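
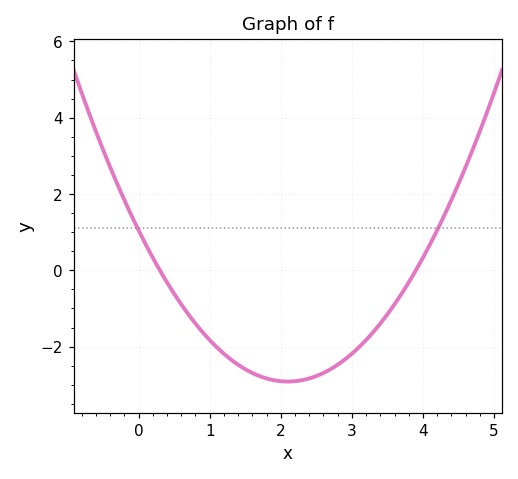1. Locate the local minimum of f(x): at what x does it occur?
2.1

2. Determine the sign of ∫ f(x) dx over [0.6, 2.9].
negative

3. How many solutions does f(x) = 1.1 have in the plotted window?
2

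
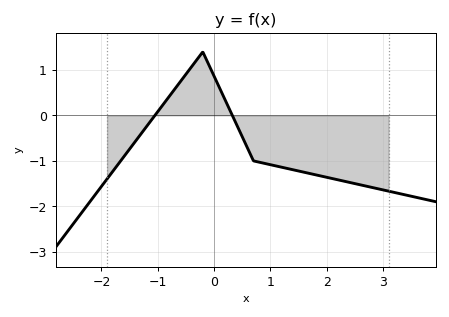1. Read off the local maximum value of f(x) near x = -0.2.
1.4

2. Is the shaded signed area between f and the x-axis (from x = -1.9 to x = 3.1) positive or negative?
negative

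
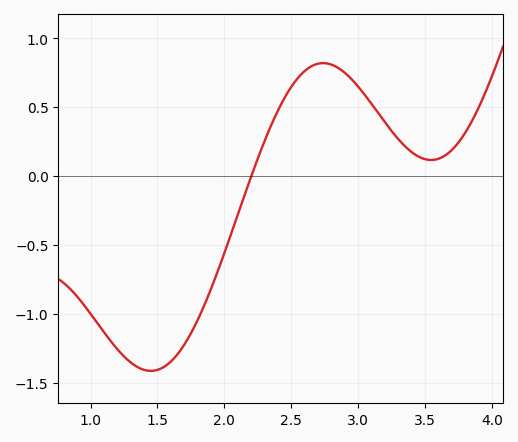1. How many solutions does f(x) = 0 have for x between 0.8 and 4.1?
1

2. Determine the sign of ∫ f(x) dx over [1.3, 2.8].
negative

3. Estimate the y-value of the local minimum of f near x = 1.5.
-1.41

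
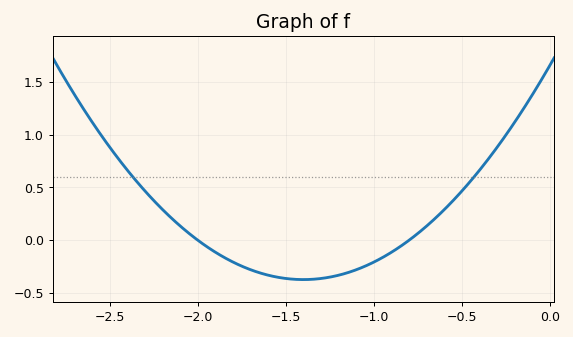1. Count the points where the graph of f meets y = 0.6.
2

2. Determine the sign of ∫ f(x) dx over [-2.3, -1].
negative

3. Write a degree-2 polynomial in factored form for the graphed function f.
y = 1.04(x + 2)(x + 0.8)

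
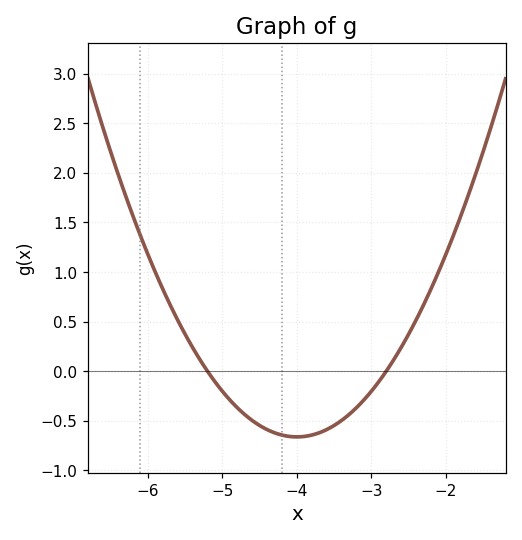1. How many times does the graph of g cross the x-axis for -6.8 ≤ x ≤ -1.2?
2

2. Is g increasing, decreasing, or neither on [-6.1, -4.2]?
decreasing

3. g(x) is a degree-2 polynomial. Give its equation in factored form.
y = 0.46(x + 5.2)(x + 2.8)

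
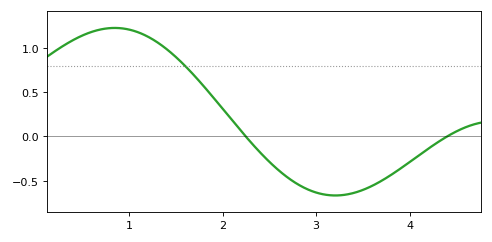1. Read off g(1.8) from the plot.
0.55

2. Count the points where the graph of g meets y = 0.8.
1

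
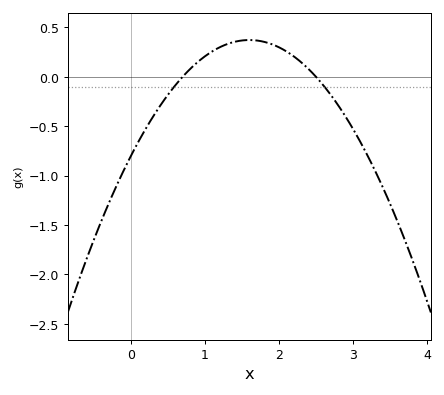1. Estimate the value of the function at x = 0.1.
-0.662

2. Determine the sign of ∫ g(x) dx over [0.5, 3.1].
positive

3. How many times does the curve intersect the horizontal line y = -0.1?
2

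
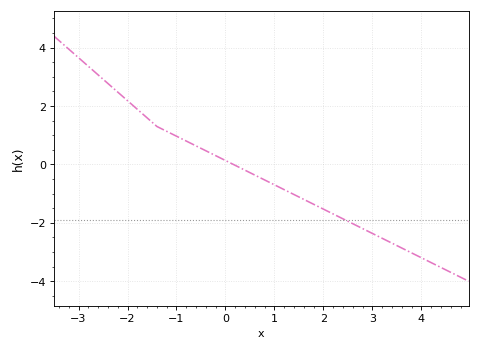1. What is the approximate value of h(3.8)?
-3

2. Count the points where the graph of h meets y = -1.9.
1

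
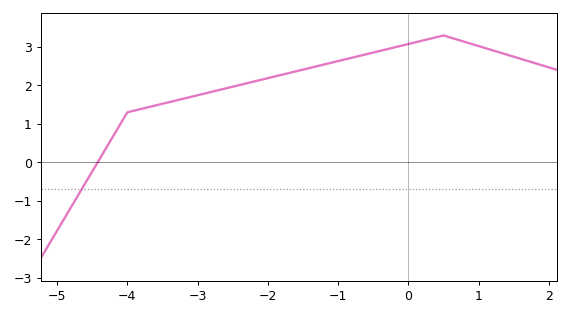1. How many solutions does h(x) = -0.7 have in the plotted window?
1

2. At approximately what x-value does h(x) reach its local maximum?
0.498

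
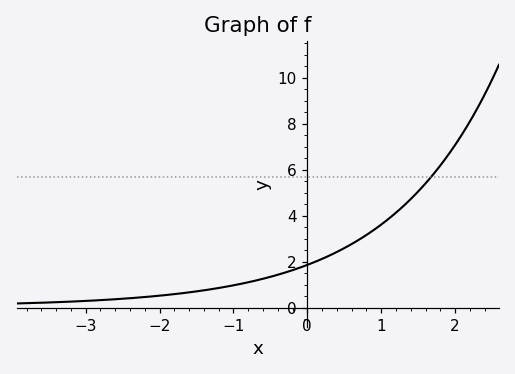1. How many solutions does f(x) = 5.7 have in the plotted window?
1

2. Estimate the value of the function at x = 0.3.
2.2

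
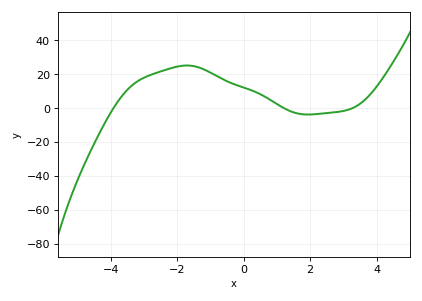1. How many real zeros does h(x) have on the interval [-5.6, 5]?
3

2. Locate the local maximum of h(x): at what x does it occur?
-1.71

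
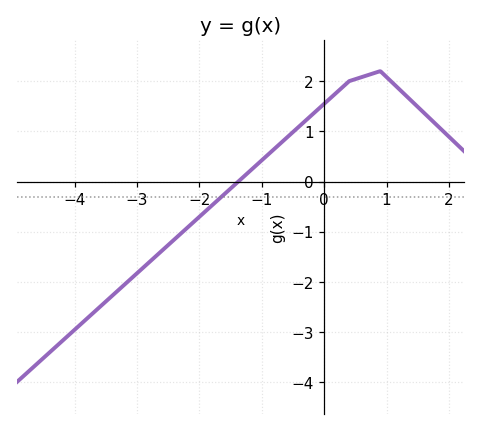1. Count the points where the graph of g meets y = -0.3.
1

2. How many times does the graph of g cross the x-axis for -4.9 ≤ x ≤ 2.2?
1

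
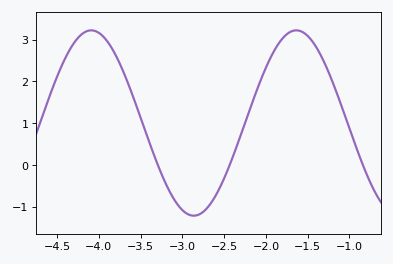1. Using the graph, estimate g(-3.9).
3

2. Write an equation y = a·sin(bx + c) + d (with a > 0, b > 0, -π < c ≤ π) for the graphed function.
y = 2.21sin(2.6x - 0.52) + 1.01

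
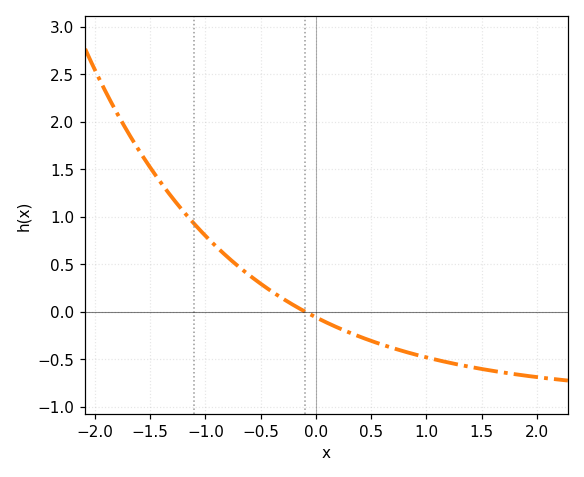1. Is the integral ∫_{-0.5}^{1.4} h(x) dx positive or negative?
negative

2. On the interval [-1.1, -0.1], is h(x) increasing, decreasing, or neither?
decreasing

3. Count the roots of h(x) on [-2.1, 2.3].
1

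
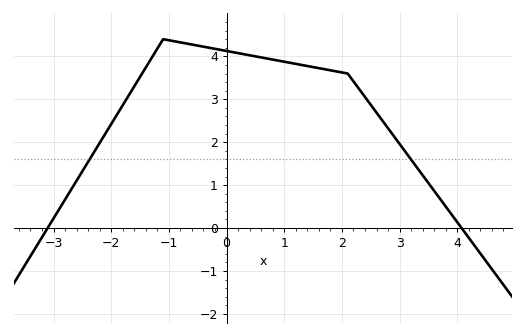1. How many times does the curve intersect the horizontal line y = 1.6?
2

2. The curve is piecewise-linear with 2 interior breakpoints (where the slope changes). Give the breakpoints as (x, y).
(-1.1, 4.4); (2.1, 3.6)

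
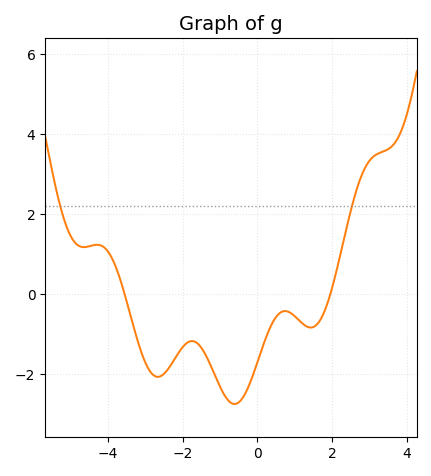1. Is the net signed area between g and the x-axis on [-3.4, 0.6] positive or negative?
negative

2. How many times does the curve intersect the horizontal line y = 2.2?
2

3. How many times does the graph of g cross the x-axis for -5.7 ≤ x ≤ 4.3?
2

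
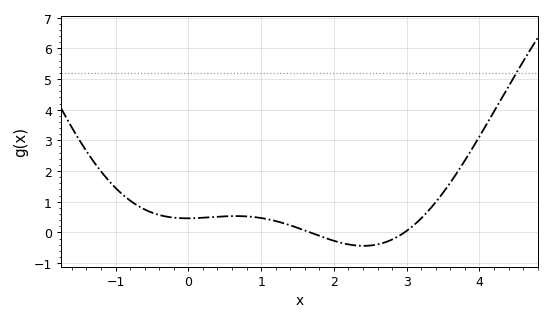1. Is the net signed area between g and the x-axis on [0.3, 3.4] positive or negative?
positive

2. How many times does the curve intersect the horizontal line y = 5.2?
1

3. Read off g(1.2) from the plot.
0.372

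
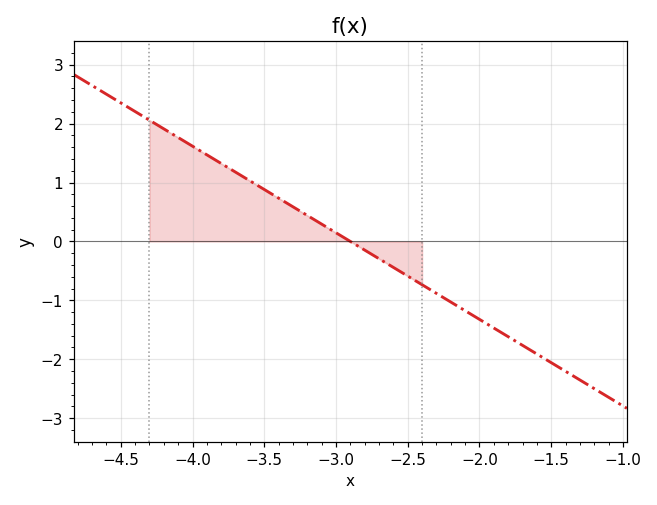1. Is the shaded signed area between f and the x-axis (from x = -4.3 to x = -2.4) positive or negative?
positive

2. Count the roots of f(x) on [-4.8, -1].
1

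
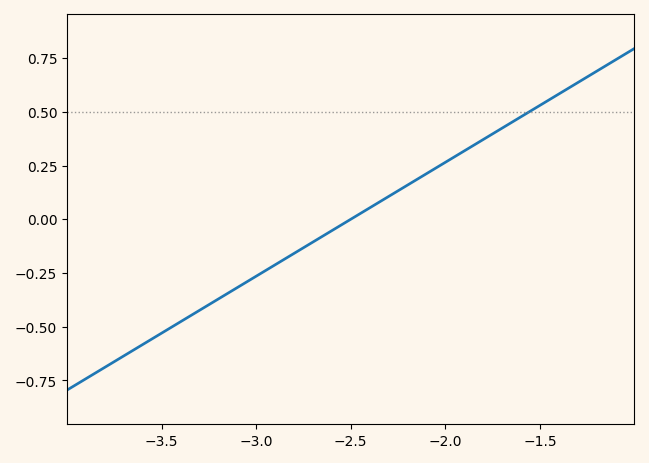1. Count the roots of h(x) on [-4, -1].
1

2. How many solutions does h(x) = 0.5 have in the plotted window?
1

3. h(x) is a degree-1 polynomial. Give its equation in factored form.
y = 0.53(x + 2.5)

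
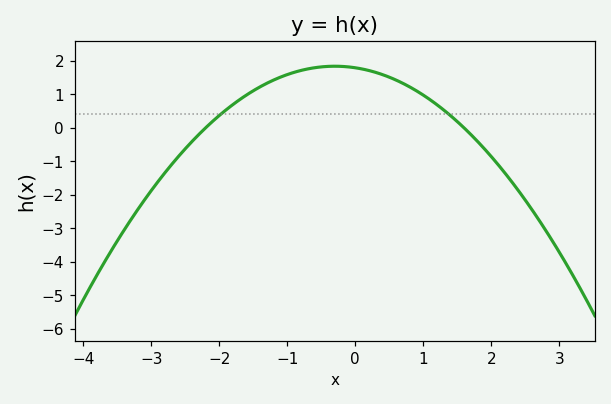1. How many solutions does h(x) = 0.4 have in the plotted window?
2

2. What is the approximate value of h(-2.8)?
-1.35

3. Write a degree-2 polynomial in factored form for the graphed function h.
y = -0.51(x + 2.2)(x - 1.6)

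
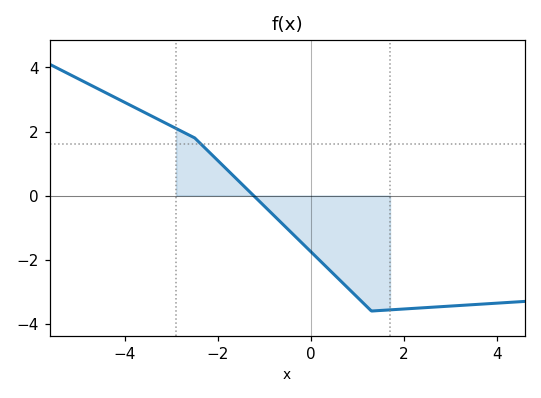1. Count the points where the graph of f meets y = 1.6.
1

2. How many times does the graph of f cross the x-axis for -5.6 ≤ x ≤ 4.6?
1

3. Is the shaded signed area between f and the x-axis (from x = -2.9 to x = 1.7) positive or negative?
negative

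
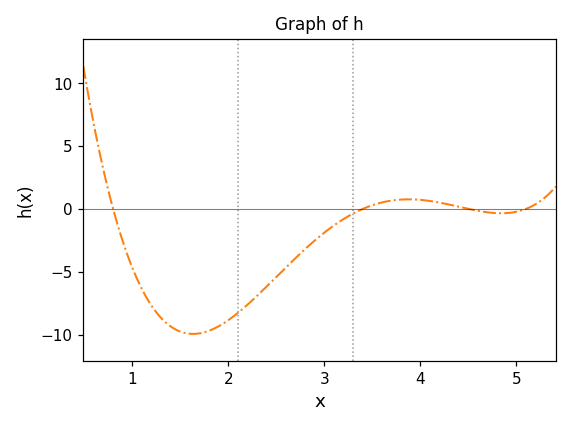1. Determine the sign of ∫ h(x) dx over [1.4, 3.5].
negative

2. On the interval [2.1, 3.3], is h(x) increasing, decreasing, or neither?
increasing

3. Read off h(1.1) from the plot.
-6.38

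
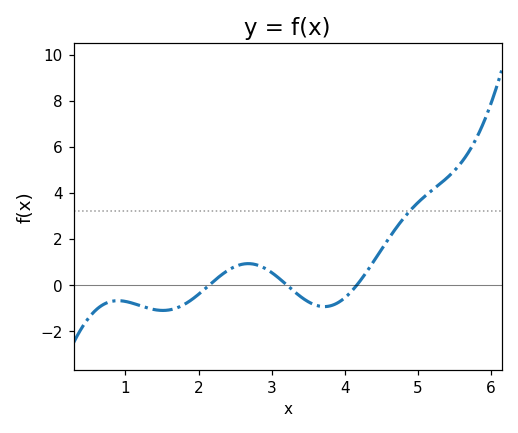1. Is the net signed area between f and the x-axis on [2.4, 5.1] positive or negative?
positive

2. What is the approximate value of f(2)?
-0.4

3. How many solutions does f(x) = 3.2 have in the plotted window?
1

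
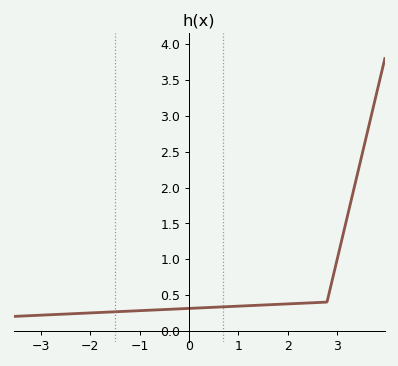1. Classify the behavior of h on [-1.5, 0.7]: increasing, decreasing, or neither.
increasing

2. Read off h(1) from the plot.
0.35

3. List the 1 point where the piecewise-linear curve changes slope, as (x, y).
(2.8, 0.4)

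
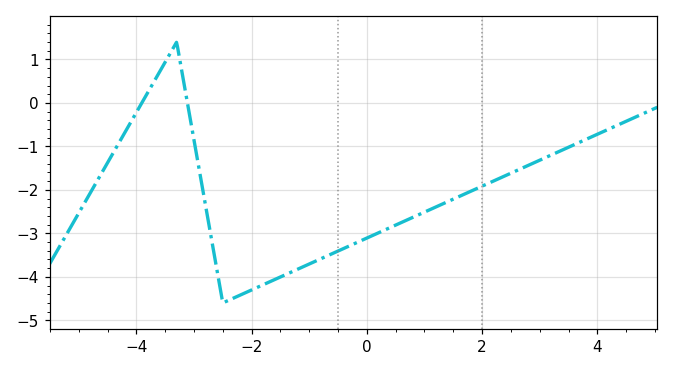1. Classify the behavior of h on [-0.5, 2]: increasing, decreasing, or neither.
increasing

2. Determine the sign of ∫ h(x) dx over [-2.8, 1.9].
negative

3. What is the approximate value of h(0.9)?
-2.57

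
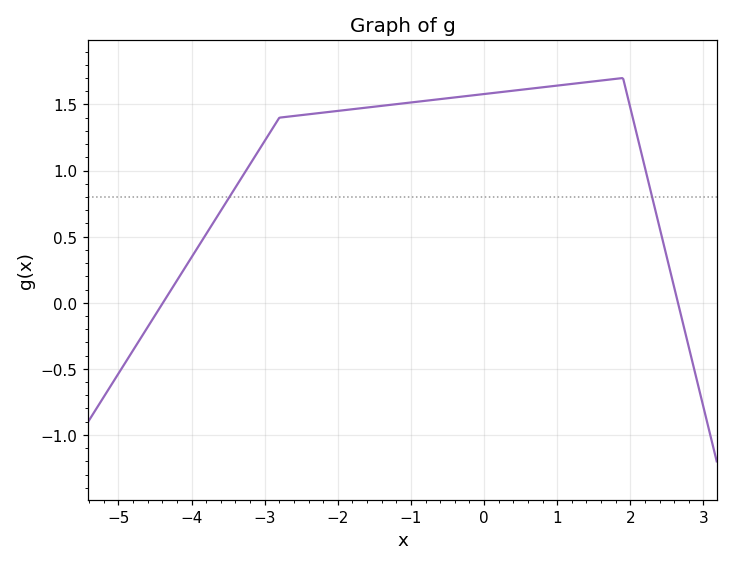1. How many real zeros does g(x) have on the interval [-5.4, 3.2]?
2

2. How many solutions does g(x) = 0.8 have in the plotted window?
2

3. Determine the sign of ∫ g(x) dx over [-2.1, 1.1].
positive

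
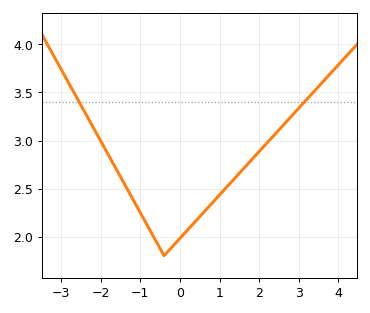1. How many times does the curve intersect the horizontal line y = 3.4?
2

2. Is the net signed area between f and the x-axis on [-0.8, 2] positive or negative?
positive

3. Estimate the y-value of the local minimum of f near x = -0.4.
1.8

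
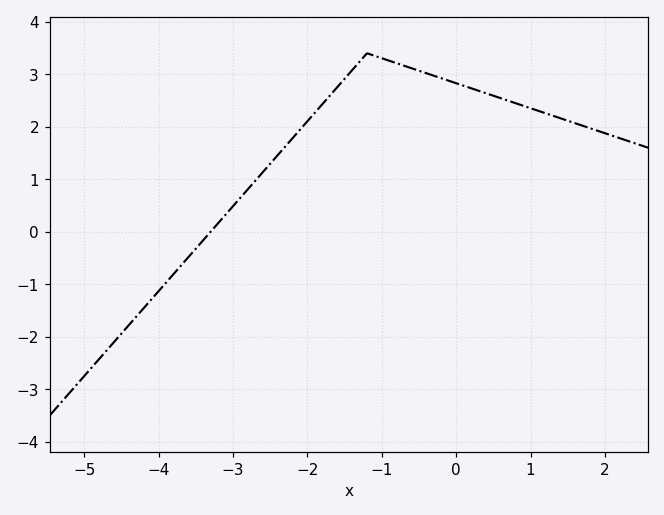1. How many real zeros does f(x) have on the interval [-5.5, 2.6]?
1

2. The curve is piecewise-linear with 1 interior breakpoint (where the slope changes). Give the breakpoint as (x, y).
(-1.2, 3.4)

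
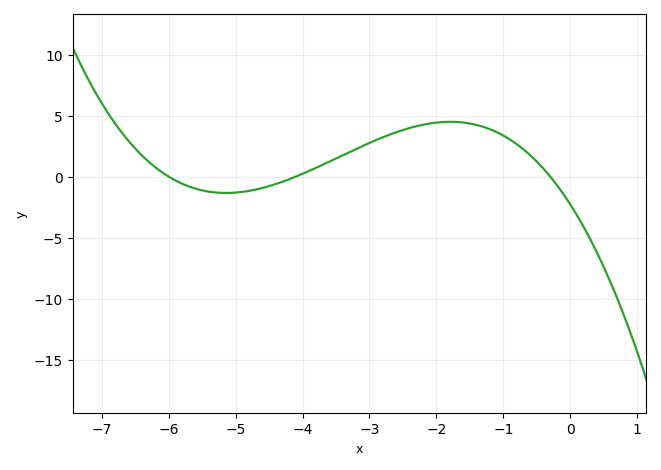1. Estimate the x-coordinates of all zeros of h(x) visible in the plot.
-6, -4.1, -0.3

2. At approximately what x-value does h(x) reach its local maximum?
-1.79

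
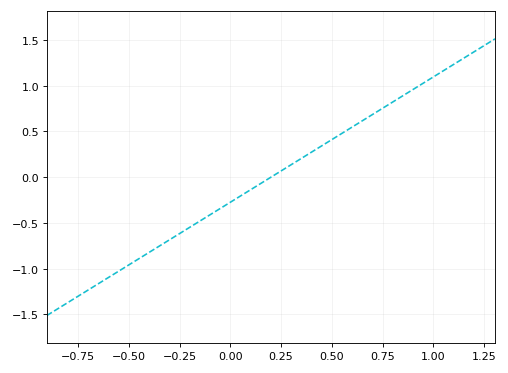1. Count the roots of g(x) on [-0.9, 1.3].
1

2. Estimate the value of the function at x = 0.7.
0.685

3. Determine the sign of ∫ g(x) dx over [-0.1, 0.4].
negative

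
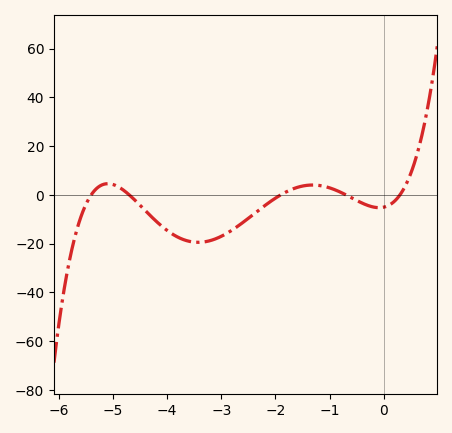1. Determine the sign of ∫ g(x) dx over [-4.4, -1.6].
negative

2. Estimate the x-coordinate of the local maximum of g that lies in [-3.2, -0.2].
-1.32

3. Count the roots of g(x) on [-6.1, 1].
5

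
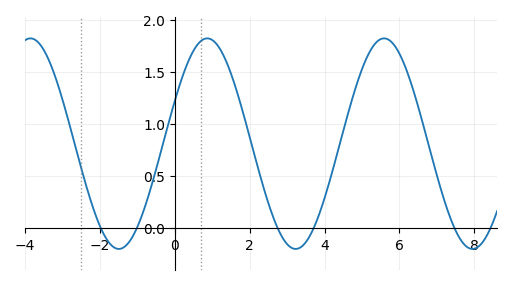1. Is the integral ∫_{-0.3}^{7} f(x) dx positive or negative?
positive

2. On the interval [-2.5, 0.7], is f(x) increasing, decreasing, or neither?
neither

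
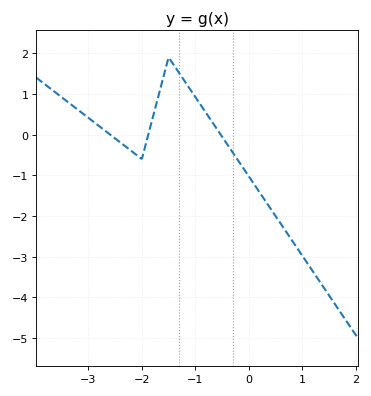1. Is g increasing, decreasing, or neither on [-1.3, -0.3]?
decreasing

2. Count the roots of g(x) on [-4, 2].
3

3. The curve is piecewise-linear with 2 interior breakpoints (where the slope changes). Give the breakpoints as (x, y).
(-2, -0.6); (-1.5, 1.9)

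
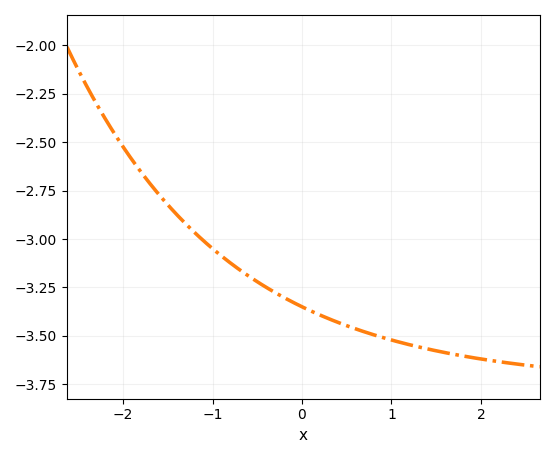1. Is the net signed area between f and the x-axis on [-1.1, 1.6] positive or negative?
negative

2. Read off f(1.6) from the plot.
-3.59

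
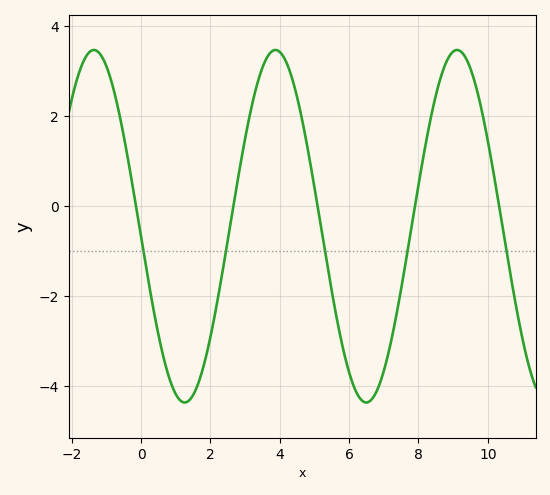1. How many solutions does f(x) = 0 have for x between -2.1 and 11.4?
5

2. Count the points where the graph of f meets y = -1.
5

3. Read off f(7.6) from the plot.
-1.4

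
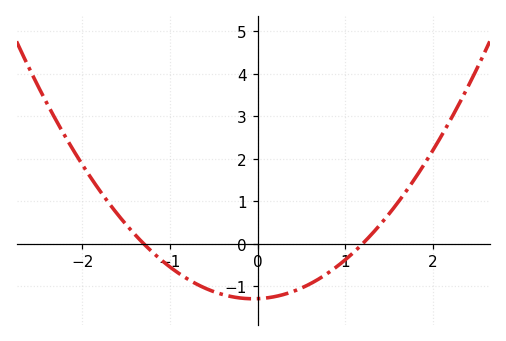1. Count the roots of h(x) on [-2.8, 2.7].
2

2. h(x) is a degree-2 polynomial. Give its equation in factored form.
y = 0.83(x + 1.3)(x - 1.2)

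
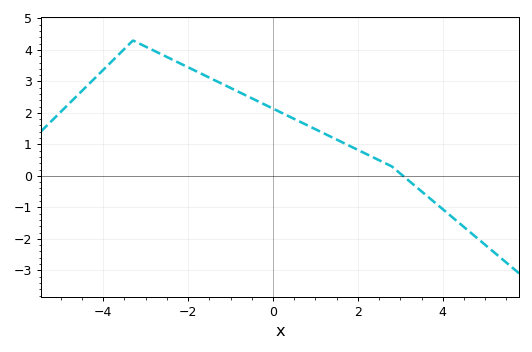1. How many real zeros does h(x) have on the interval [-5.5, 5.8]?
1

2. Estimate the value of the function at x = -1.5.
3.1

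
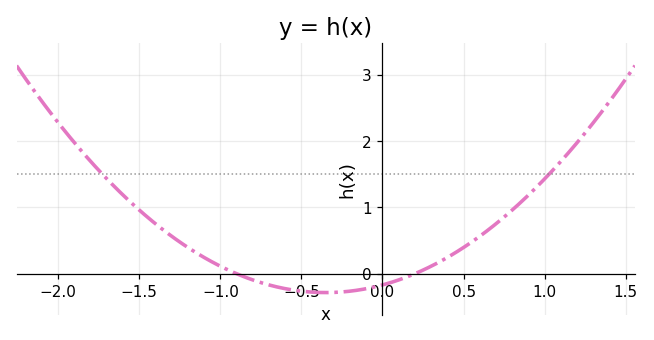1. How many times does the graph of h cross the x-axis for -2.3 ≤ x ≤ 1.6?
2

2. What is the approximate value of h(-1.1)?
0.25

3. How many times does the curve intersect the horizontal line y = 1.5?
2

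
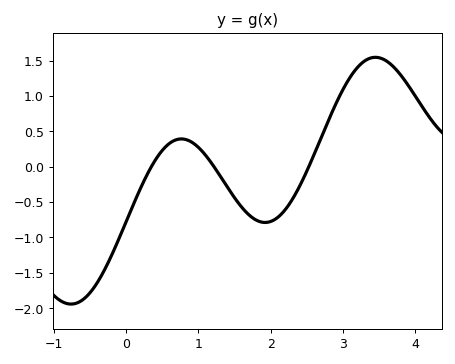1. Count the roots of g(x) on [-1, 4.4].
3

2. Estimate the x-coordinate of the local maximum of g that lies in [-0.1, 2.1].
0.8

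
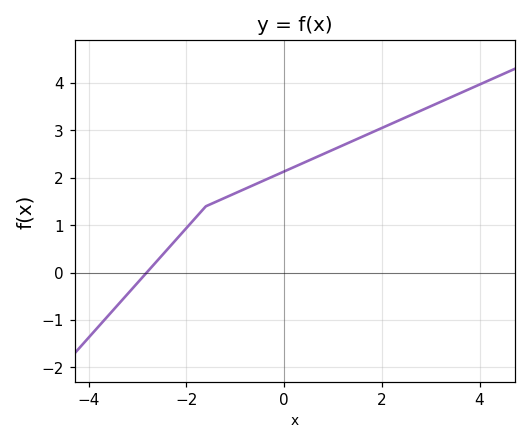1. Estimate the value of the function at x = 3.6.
3.8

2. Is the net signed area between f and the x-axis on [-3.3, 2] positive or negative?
positive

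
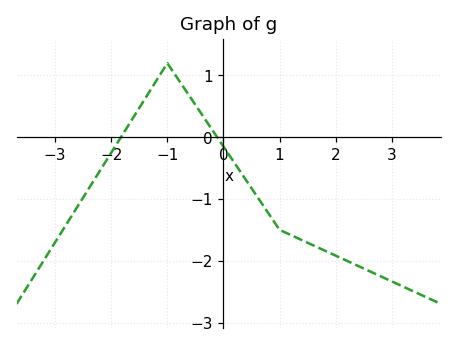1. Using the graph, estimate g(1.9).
-1.9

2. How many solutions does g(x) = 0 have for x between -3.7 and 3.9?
2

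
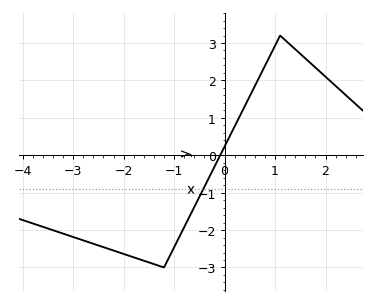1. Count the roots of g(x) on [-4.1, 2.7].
1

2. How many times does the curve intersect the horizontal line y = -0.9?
1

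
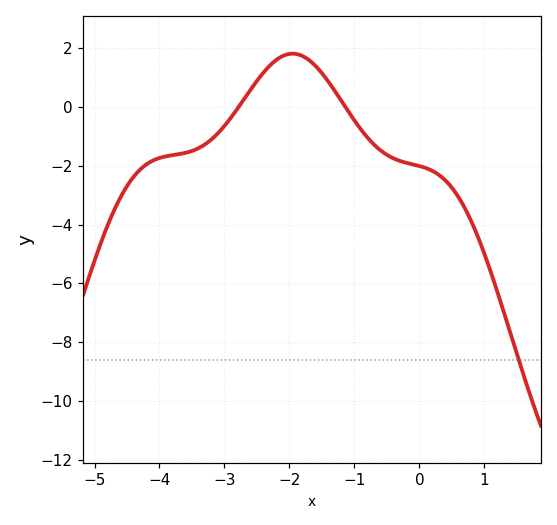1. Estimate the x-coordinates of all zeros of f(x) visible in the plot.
-2.8, -1.1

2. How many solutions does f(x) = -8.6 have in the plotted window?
1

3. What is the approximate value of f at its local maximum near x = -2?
1.8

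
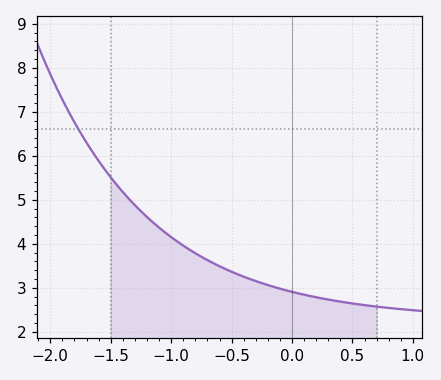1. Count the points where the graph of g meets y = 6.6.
1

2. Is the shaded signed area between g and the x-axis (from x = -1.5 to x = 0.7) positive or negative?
positive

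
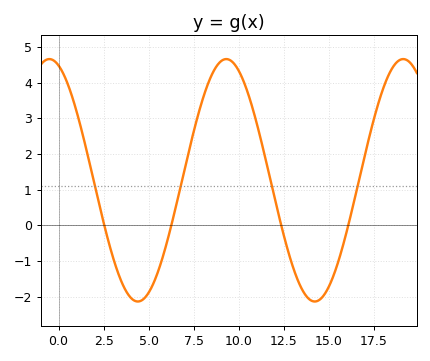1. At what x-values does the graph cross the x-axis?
2.5, 6.5, 12.5, 16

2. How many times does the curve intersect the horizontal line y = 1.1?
4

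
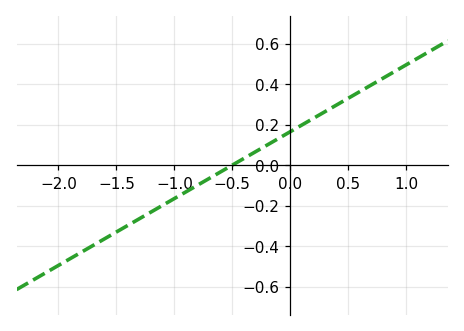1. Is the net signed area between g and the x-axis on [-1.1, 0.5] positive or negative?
positive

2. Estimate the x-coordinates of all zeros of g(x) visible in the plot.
-0.5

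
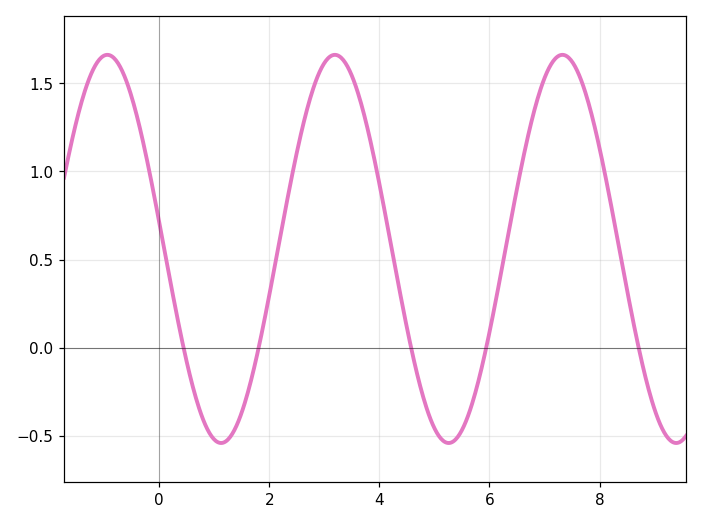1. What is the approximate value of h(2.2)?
0.628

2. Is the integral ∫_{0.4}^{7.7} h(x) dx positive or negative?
positive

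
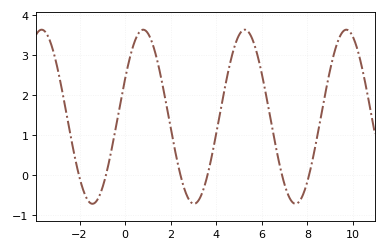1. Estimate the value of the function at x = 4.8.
3.21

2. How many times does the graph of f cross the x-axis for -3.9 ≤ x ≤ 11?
6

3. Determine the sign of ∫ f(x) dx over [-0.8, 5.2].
positive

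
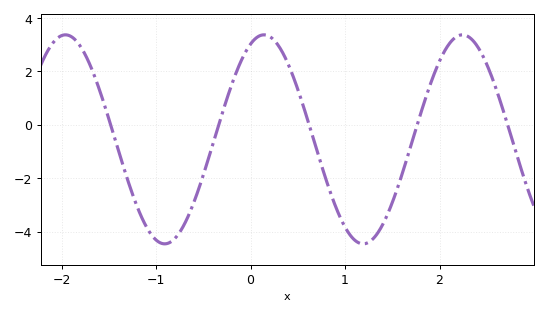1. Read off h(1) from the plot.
-3.83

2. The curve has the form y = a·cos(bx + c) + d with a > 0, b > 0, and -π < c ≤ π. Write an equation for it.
y = 3.91cos(2.99x - 0.422) - 0.54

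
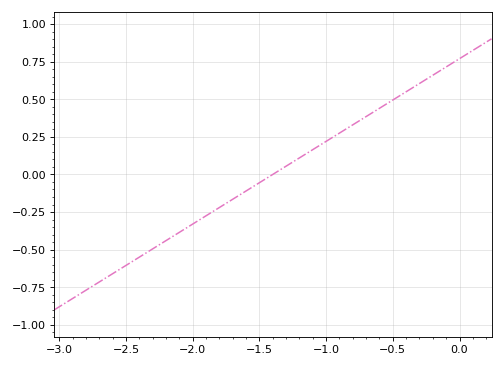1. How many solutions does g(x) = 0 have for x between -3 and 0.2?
1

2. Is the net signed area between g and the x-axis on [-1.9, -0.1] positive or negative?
positive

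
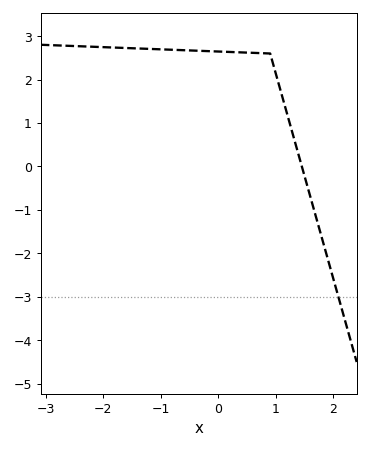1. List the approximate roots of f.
1.5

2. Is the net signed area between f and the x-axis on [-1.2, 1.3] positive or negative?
positive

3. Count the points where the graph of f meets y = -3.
1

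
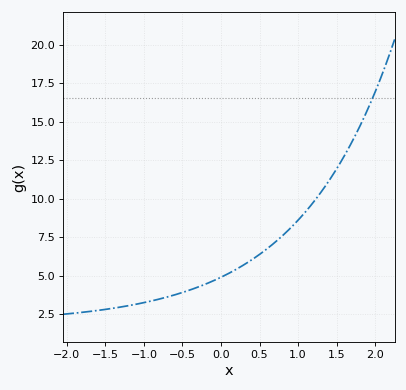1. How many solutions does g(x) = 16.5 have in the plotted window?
1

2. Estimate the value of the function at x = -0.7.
3.6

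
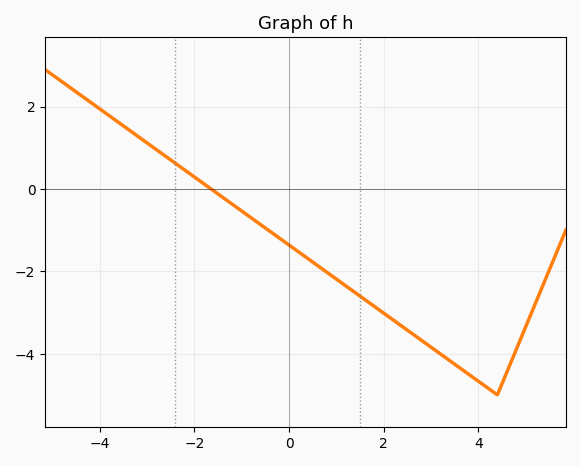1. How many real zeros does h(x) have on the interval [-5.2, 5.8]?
1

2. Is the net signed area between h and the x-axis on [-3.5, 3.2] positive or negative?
negative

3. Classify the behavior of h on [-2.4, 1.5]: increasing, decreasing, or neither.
decreasing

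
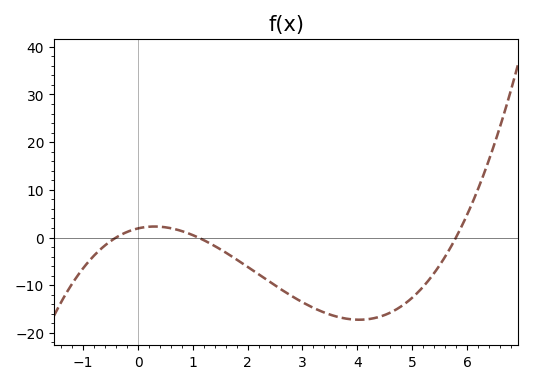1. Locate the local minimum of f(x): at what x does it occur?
4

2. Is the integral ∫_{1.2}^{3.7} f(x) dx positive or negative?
negative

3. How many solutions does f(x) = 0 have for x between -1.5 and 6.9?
3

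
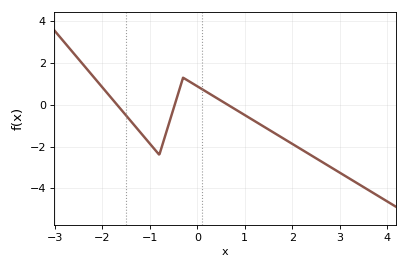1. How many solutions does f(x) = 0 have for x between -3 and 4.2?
3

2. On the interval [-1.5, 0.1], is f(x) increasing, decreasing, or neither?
neither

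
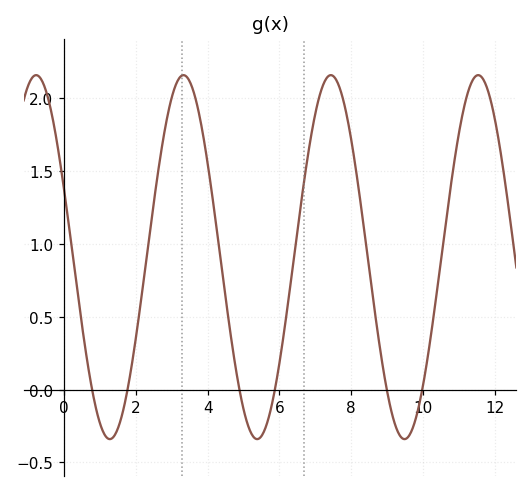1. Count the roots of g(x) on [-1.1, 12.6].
6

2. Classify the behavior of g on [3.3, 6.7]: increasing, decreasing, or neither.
neither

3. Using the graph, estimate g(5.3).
-0.35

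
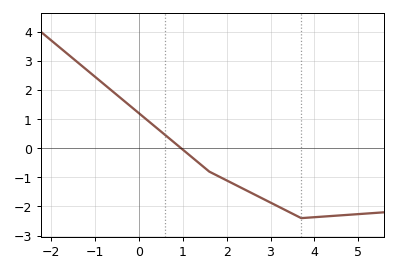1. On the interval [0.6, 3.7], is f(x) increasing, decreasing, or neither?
decreasing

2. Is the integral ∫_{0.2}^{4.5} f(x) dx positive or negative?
negative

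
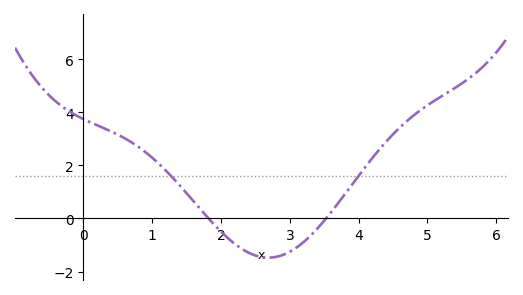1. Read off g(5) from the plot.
4.2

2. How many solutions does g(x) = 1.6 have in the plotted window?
2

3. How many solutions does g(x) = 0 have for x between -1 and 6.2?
2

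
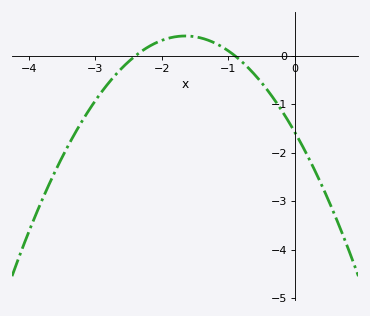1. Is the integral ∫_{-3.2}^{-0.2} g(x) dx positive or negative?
negative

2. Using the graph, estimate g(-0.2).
-1.1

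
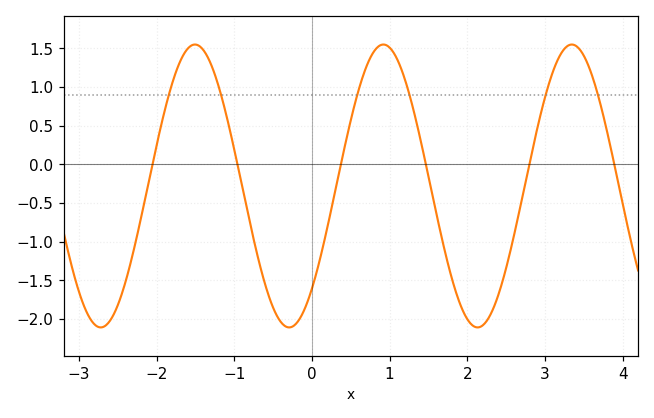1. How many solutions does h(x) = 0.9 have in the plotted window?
6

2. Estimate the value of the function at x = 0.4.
0.15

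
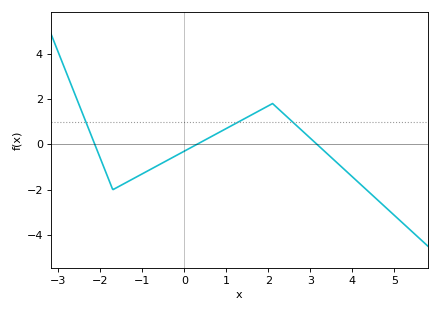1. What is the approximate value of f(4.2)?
-1.8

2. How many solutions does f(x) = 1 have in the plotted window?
3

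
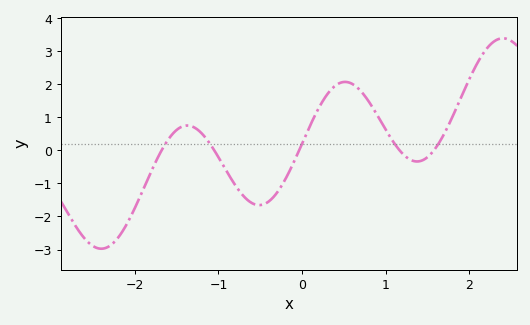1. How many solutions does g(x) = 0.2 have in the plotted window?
5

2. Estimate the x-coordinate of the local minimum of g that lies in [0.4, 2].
1.4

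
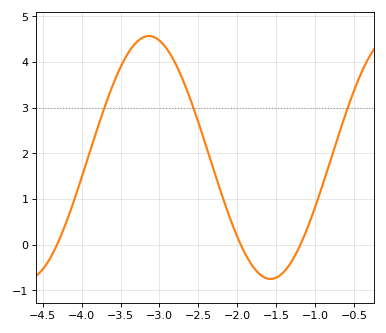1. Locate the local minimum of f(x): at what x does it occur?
-1.57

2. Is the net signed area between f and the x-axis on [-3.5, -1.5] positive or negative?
positive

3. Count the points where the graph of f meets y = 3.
3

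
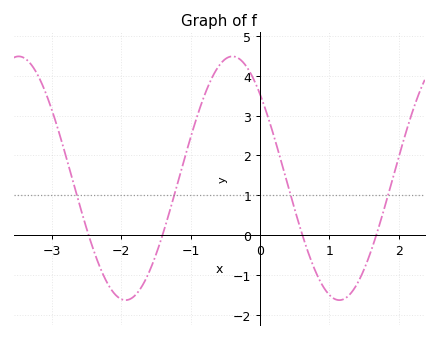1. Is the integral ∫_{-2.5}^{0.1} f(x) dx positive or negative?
positive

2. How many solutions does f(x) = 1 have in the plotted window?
4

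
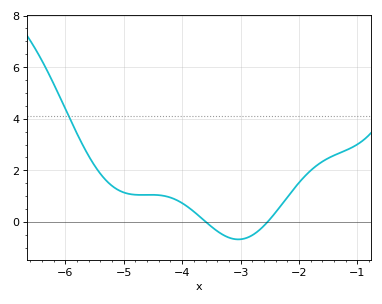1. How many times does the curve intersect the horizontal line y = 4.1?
1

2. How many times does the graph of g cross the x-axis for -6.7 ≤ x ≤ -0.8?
2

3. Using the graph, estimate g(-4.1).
0.851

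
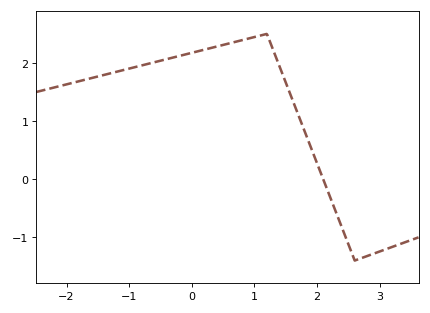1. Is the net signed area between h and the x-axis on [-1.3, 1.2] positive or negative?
positive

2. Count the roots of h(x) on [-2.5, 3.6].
1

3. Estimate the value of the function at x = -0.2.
2.1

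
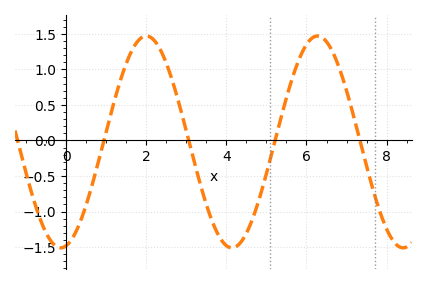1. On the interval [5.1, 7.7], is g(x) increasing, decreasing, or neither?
neither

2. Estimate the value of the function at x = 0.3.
-1.2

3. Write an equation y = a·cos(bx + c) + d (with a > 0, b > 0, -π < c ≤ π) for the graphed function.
y = 1.49cos(1.5x - 2.9) - 0.02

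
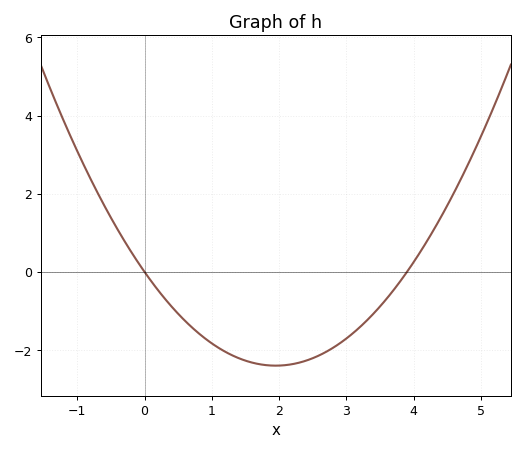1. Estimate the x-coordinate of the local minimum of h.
2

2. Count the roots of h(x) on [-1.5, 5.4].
2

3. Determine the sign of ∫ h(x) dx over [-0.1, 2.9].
negative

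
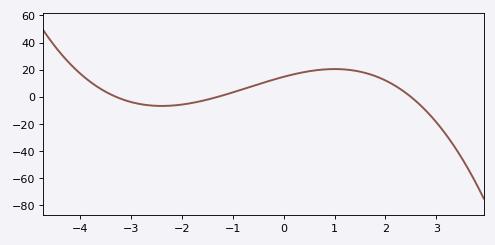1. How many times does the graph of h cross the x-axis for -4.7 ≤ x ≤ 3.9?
3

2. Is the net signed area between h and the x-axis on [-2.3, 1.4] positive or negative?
positive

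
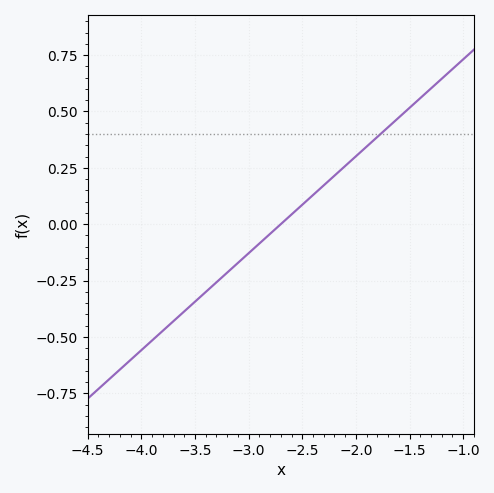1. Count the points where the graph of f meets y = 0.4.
1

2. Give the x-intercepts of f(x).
-2.7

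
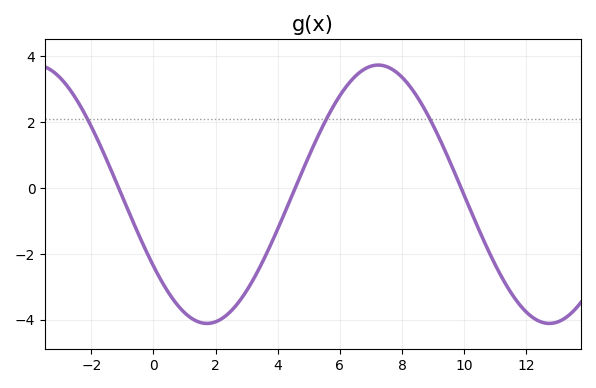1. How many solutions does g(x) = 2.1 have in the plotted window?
3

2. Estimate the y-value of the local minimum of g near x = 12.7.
-4.2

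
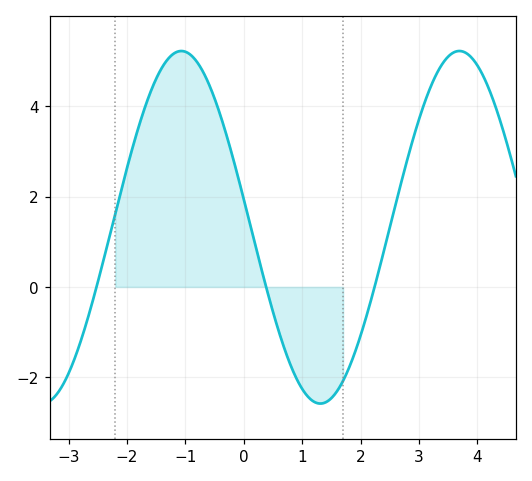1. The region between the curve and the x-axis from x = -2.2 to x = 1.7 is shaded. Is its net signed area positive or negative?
positive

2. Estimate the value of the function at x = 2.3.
0.299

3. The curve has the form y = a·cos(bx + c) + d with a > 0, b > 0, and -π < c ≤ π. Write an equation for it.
y = 3.9cos(1.32x + 1.41) + 1.32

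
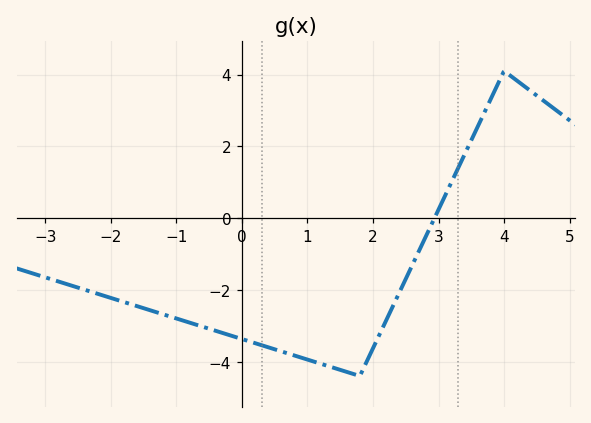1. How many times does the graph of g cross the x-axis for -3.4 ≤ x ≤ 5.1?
1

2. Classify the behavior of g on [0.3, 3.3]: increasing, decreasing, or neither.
neither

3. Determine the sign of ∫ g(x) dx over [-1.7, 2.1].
negative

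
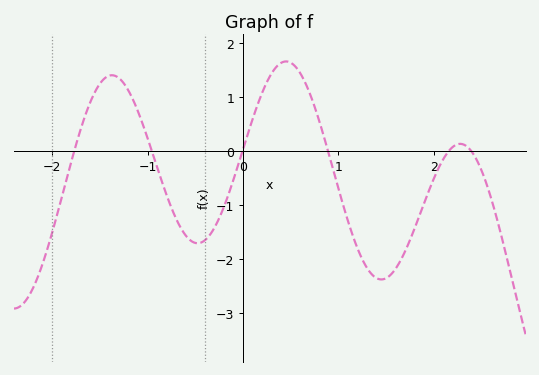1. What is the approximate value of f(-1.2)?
1.11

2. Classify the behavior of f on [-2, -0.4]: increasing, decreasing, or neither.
neither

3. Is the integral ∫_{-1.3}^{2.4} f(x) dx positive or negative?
negative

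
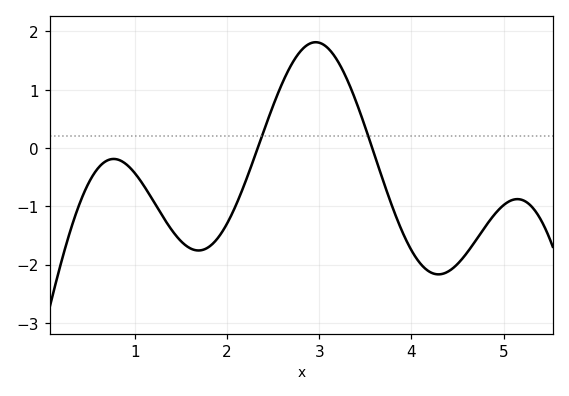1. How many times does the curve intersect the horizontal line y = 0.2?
2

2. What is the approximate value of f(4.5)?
-1.99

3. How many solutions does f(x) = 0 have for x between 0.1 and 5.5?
2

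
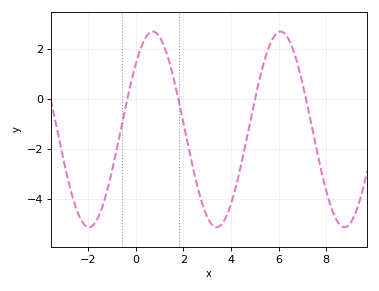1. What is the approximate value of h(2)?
-0.968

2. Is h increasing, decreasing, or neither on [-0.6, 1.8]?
neither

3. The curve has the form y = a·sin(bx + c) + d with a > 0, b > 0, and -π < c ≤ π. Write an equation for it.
y = 3.93sin(1.17x + 0.74) - 1.21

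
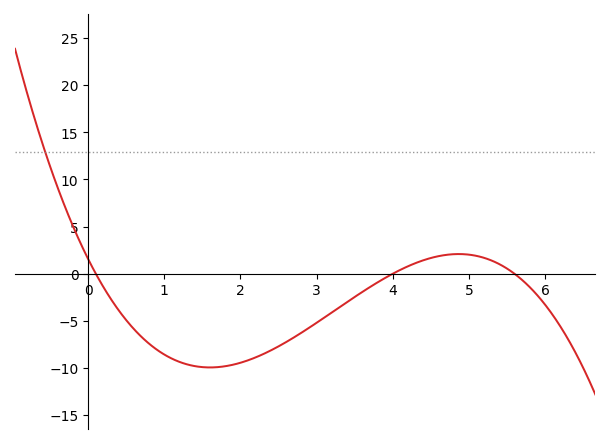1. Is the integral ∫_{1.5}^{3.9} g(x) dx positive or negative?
negative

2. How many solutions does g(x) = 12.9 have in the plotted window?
1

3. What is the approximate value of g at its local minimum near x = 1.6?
-9.94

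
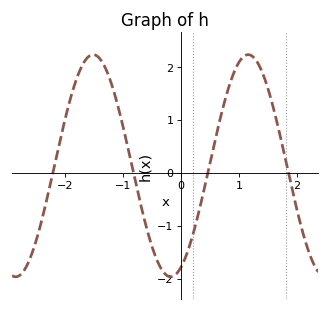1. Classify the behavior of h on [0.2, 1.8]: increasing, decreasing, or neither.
neither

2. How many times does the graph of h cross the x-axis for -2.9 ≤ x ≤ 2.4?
4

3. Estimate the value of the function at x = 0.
-1.8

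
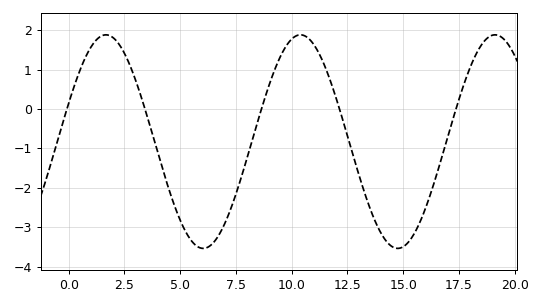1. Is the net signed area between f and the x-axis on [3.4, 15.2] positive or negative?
negative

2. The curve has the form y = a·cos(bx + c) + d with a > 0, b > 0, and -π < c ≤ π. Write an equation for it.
y = 2.71cos(0.72x - 1.2) - 0.83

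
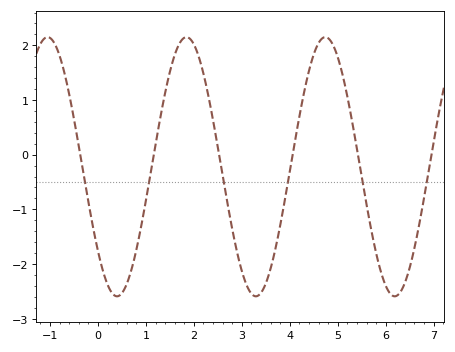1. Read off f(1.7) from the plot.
2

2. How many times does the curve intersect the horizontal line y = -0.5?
6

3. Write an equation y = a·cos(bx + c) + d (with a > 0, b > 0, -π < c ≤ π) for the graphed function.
y = 2.37cos(2.2x + 2.3) - 0.22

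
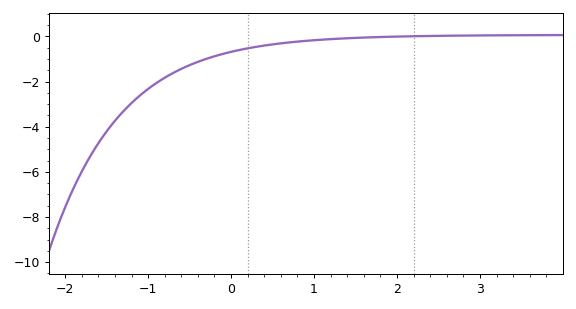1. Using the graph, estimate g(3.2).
0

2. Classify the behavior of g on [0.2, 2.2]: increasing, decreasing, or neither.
increasing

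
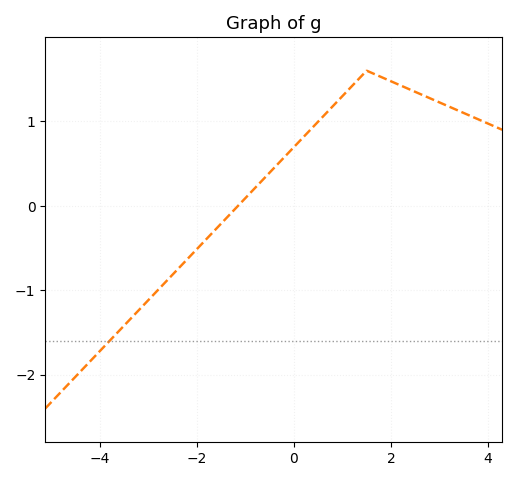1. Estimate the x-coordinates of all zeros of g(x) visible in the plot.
-1.15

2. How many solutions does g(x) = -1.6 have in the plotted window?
1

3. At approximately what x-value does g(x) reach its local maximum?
1.5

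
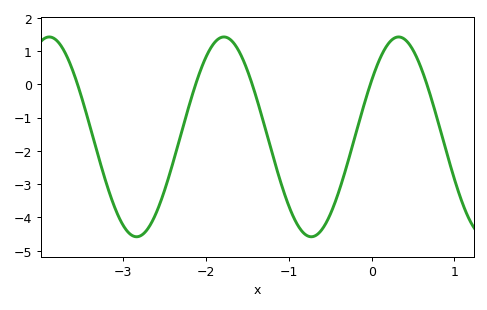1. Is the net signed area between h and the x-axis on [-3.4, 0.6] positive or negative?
negative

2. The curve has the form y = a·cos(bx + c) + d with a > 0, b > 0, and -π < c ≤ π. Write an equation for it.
y = 3cos(3x - 0.97) - 1.58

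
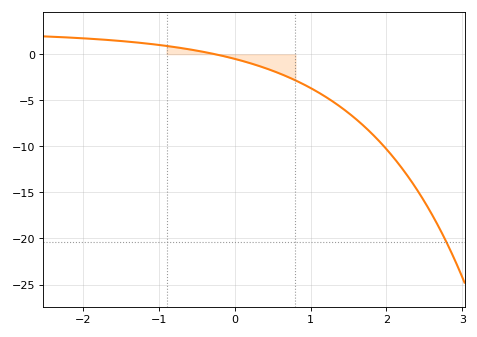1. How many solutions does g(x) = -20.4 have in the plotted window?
1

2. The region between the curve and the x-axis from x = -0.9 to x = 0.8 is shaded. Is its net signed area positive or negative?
negative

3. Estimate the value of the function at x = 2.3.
-13.5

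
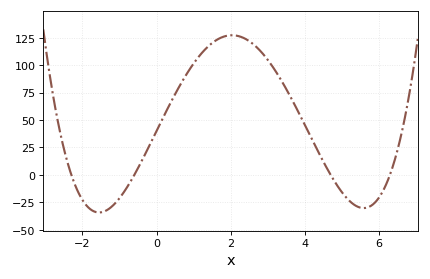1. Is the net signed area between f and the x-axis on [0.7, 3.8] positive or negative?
positive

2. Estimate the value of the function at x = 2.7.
116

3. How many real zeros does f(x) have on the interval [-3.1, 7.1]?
4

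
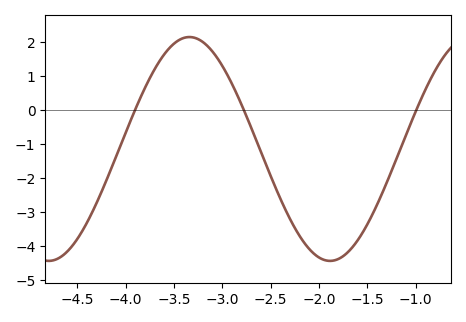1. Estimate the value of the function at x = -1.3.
-2.14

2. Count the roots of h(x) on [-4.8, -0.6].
3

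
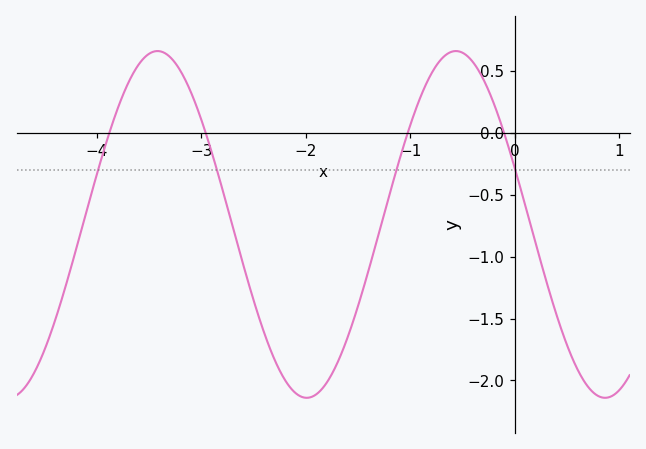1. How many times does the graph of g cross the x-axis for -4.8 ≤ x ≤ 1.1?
4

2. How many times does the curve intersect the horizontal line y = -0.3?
4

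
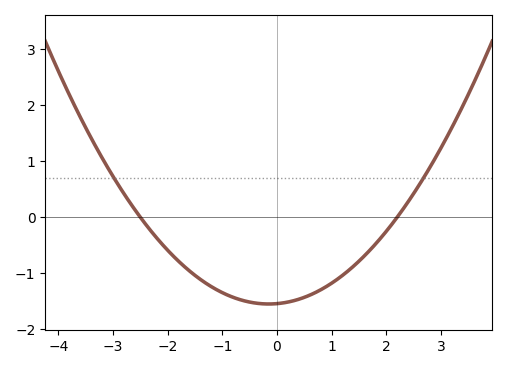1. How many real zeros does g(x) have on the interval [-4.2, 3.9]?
2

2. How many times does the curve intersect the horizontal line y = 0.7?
2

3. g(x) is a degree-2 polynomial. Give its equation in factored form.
y = 0.28(x + 2.5)(x - 2.2)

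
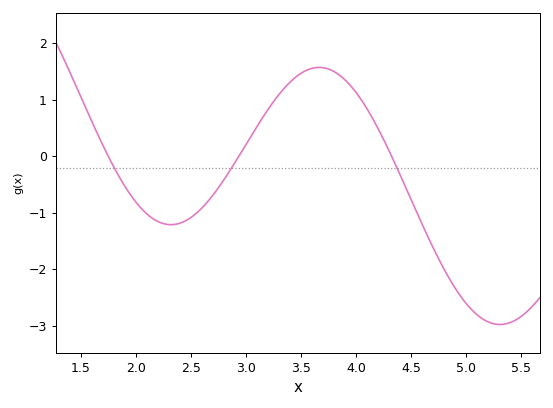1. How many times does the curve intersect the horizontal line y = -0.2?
3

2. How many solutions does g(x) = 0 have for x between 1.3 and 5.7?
3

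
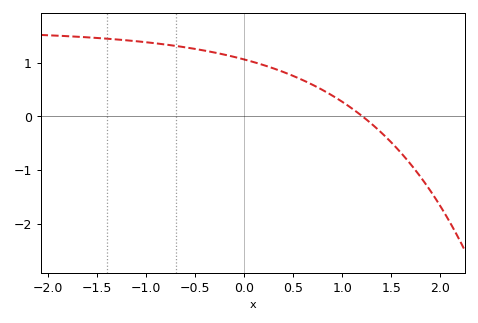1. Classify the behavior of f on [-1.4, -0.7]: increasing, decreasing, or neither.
decreasing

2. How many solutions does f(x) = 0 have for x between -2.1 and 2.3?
1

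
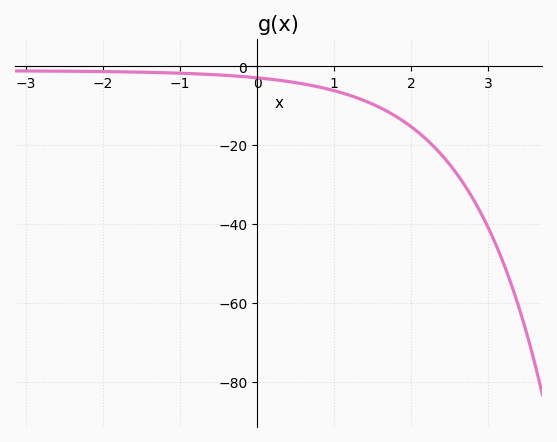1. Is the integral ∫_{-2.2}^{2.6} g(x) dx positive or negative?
negative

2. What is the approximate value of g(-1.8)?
-2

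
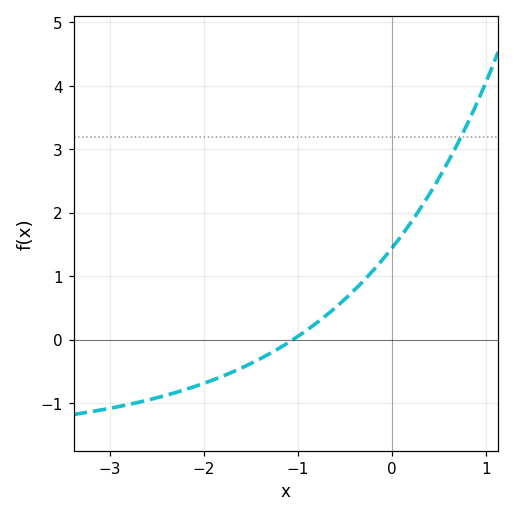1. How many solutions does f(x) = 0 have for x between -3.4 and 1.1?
1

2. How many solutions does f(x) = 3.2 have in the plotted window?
1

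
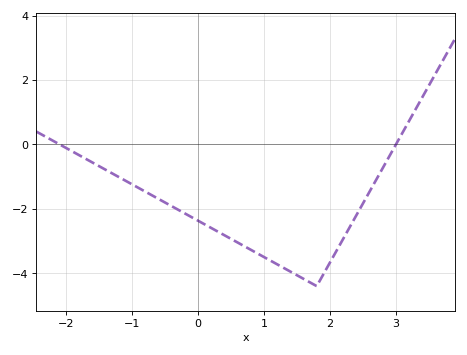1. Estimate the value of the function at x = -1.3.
-0.8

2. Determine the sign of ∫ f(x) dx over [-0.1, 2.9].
negative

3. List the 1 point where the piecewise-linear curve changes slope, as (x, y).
(1.8, -4.4)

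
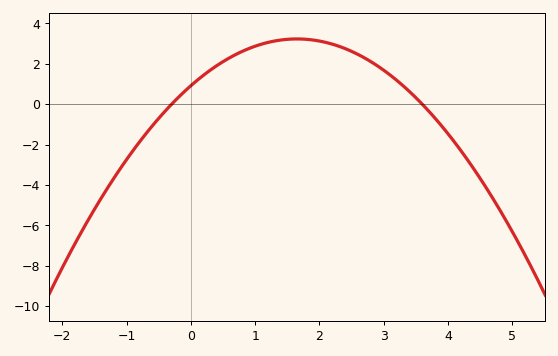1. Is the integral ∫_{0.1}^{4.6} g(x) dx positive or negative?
positive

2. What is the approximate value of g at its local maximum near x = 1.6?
3.23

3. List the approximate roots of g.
-0.3, 3.6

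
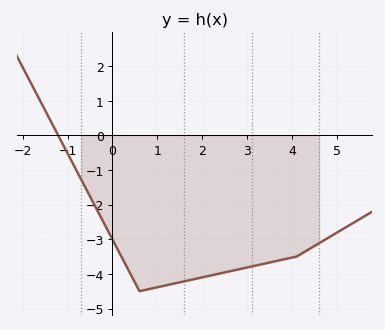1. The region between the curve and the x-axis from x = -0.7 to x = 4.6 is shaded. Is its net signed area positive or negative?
negative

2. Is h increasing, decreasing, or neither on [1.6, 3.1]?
increasing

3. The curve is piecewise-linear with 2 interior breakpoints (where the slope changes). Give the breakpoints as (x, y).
(0.6, -4.5); (4.1, -3.5)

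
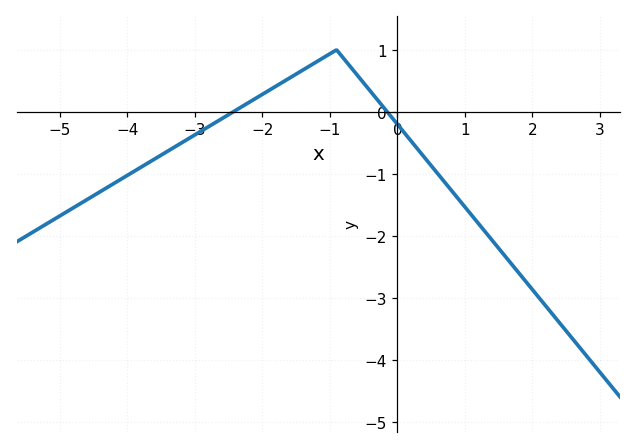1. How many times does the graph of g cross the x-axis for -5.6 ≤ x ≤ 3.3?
2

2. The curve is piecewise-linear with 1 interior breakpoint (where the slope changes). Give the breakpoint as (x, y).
(-0.9, 1)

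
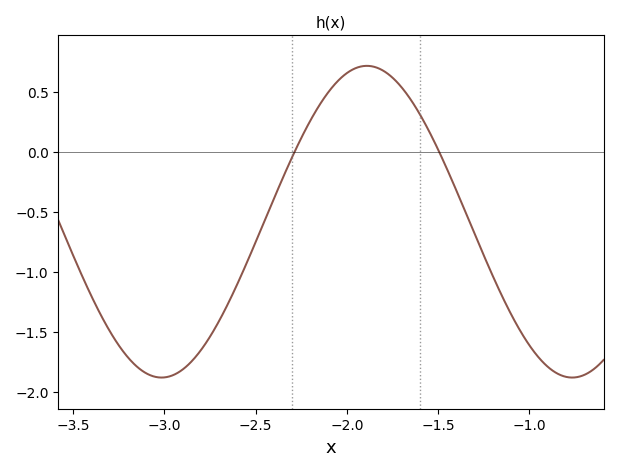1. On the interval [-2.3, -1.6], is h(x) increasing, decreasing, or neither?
neither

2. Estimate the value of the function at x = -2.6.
-1.1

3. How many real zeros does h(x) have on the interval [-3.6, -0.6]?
2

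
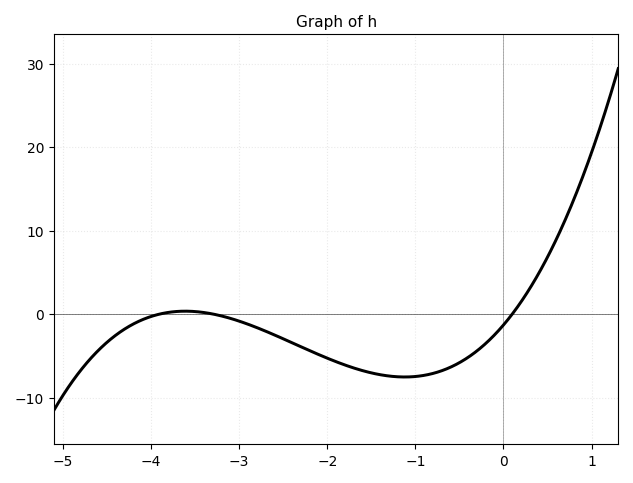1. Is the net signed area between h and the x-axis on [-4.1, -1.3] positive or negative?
negative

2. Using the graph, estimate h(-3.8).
0.199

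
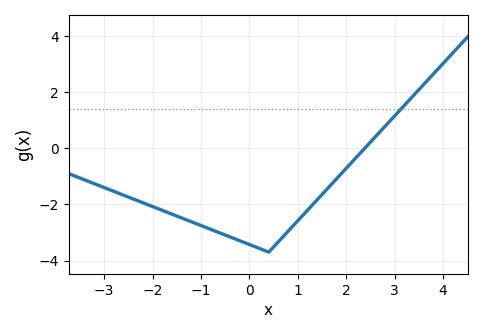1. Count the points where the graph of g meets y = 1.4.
1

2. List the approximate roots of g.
2.4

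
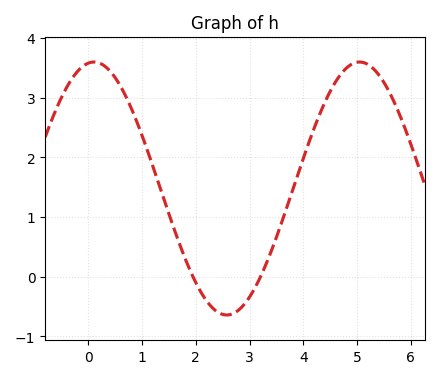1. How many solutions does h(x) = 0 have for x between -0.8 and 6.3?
2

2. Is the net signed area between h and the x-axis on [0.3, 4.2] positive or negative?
positive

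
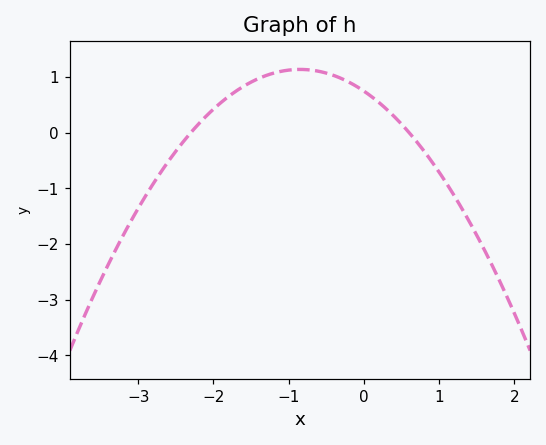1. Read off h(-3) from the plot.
-1.36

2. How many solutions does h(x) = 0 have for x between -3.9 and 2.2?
2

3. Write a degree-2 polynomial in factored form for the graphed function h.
y = -0.54(x + 2.3)(x - 0.6)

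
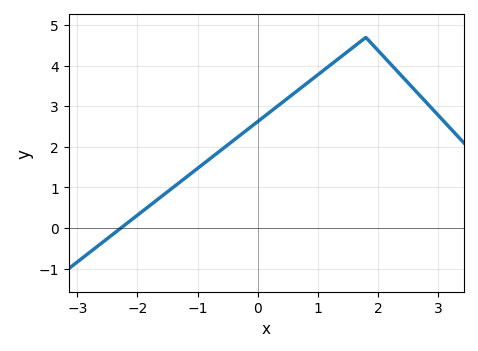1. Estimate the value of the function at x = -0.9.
1.59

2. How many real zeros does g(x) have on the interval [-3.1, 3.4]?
1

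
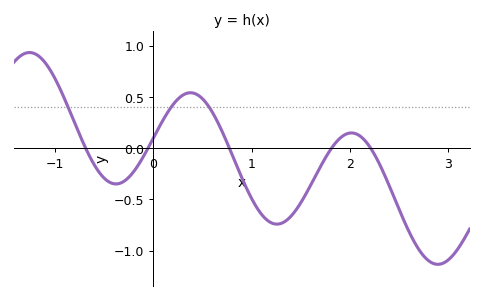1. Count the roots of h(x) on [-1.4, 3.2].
5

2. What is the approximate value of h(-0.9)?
0.5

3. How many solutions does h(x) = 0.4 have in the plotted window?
3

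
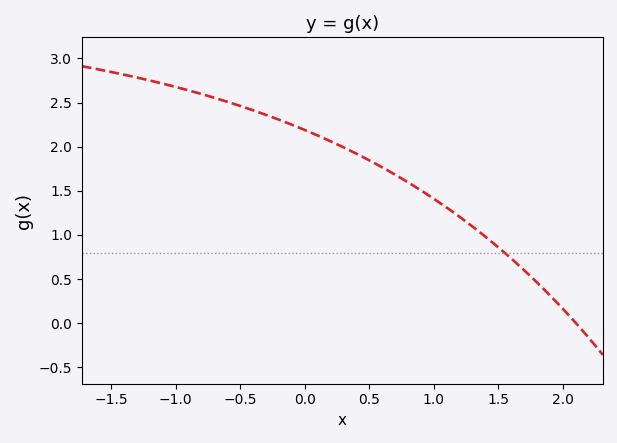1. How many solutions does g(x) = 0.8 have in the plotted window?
1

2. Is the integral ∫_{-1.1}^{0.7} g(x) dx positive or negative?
positive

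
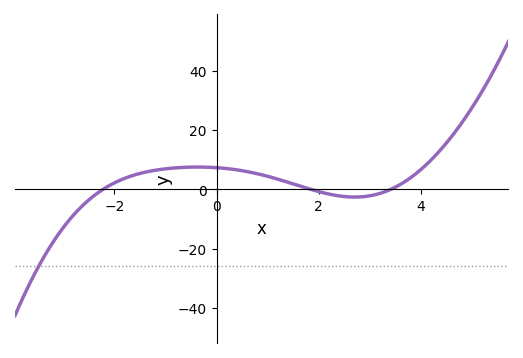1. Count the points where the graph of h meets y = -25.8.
1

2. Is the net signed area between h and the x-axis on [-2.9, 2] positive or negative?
positive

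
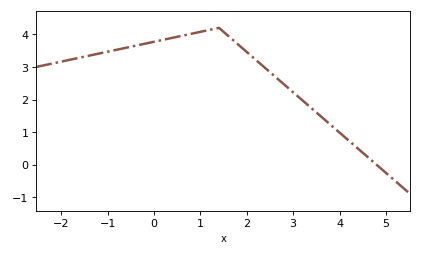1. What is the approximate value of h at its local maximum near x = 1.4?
4.2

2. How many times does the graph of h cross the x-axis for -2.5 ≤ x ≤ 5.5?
1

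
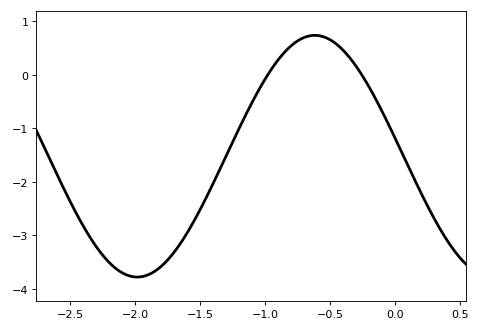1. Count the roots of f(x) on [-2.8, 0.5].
2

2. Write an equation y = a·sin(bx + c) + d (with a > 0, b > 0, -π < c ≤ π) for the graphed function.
y = 2.26sin(2.3x + 2.99) - 1.52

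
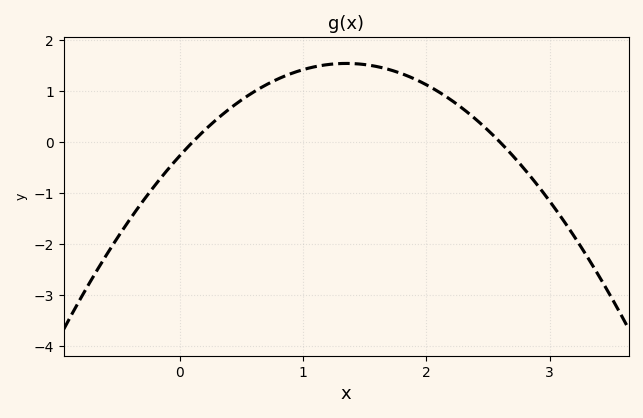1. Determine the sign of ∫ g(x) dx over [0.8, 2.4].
positive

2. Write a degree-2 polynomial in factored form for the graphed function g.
y = -0.99(x - 0.1)(x - 2.6)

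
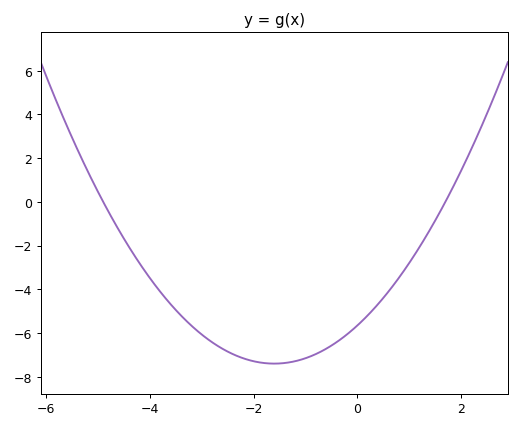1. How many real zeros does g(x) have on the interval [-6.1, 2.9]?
2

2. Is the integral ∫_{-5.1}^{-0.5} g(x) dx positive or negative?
negative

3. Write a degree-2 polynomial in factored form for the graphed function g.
y = 0.68(x + 4.9)(x - 1.7)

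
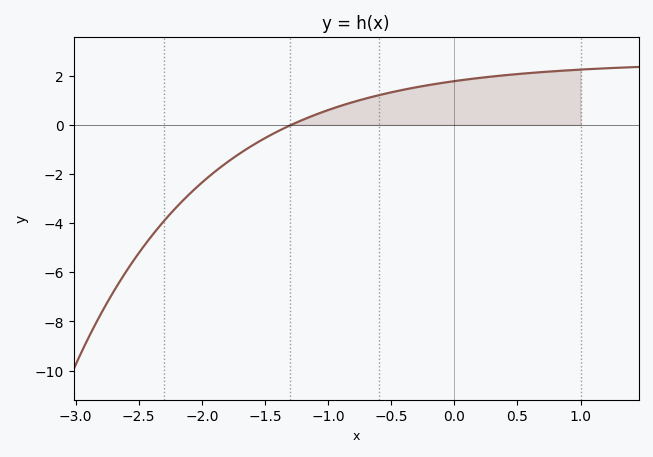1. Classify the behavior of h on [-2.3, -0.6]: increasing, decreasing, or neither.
increasing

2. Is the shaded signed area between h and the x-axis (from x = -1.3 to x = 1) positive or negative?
positive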